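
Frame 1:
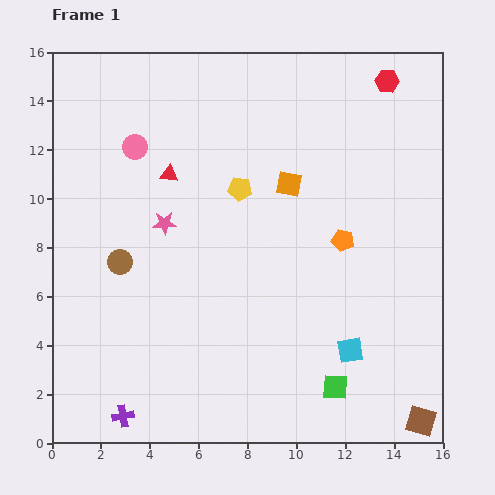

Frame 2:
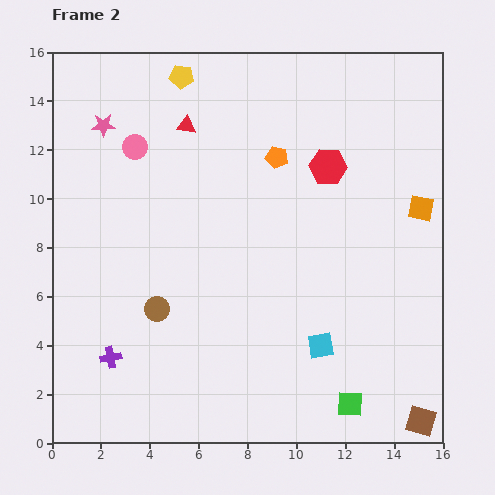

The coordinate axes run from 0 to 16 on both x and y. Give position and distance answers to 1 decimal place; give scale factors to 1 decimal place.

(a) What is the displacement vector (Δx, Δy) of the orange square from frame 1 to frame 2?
(5.4, -1.0)

The orange square was at (9.7, 10.6) in frame 1 and (15.1, 9.6) in frame 2.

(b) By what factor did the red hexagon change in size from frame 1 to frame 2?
1.6×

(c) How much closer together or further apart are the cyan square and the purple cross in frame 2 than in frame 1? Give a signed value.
-1.1

Distance in frame 1: 9.7. Distance in frame 2: 8.6.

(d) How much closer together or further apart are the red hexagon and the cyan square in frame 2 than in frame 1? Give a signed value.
-3.8

Distance in frame 1: 11.1. Distance in frame 2: 7.3.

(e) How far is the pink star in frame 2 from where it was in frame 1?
4.7

The pink star moved from (4.6, 9.0) to (2.1, 13.0), a distance of √(2.5² + 4.0²) ≈ 4.7.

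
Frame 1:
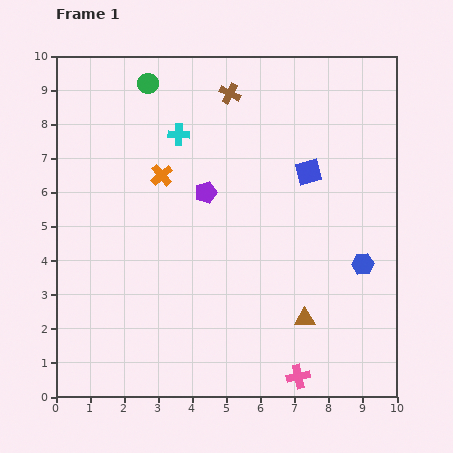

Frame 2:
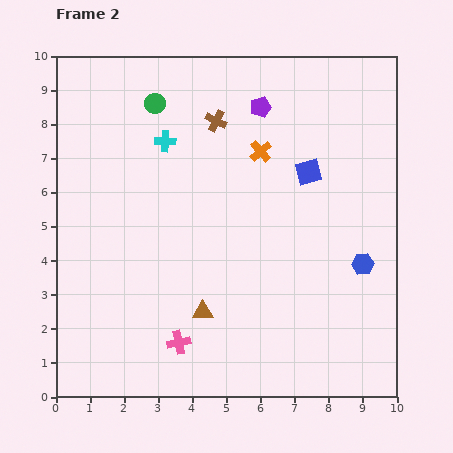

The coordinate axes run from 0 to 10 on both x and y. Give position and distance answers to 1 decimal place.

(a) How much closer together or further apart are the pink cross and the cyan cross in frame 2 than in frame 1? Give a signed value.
-2.0

Distance in frame 1: 7.9. Distance in frame 2: 5.9.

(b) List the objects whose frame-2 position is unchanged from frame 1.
the blue hexagon, the blue square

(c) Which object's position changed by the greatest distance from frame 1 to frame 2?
the pink cross

(moved 3.6; next 3.0)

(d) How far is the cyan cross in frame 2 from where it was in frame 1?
0.4

The cyan cross moved from (3.6, 7.7) to (3.2, 7.5), a distance of √(0.4² + 0.2²) ≈ 0.4.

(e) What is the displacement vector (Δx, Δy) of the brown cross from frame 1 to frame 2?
(-0.4, -0.8)

The brown cross was at (5.1, 8.9) in frame 1 and (4.7, 8.1) in frame 2.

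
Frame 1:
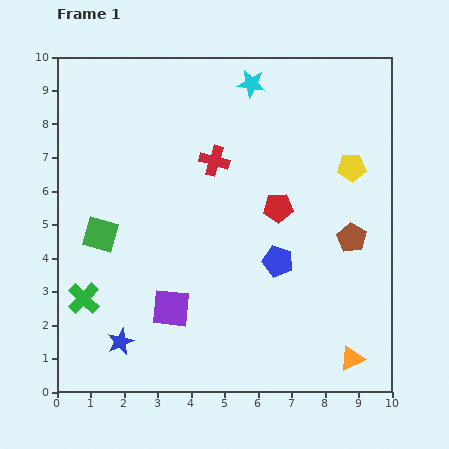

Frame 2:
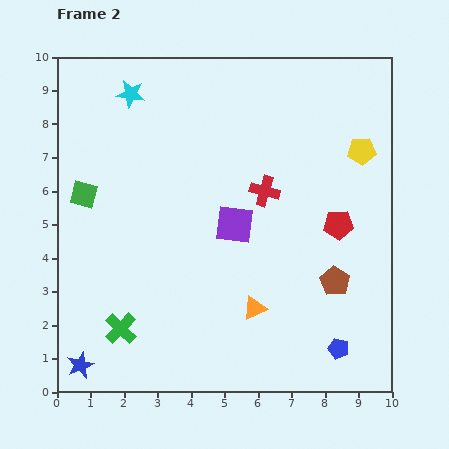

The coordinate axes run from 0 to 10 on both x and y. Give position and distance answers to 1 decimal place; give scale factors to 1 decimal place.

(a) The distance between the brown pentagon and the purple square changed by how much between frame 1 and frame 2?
-2.4

Distance in frame 1: 5.8. Distance in frame 2: 3.4.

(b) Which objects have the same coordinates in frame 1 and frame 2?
none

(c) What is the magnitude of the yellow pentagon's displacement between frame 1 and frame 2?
0.6

The yellow pentagon moved from (8.8, 6.7) to (9.1, 7.2), a distance of √(0.3² + 0.5²) ≈ 0.6.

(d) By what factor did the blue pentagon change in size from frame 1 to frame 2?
0.7×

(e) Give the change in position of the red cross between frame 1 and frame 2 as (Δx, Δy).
(1.5, -0.9)

The red cross was at (4.7, 6.9) in frame 1 and (6.2, 6.0) in frame 2.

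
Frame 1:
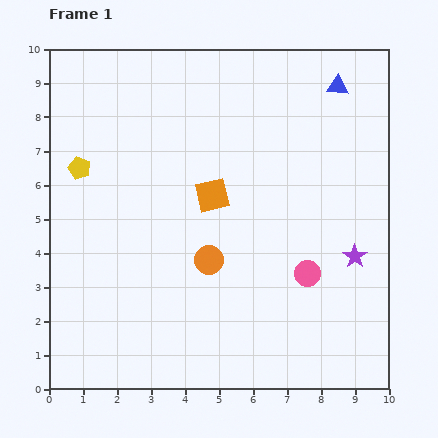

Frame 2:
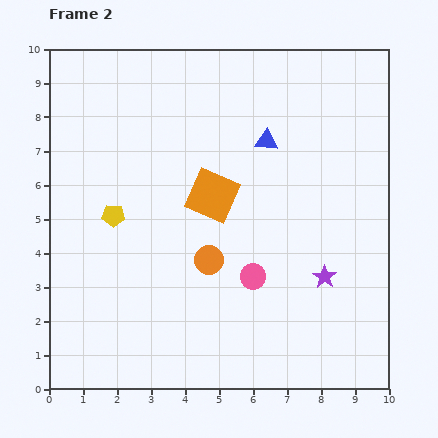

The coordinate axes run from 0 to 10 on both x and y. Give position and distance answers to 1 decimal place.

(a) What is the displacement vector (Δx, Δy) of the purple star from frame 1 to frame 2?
(-0.9, -0.6)

The purple star was at (9.0, 3.9) in frame 1 and (8.1, 3.3) in frame 2.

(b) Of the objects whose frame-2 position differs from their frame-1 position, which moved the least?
the purple star

(moved 1.1)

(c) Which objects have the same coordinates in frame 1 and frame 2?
the orange circle, the orange square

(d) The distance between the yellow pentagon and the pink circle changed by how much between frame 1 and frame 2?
-2.9

Distance in frame 1: 7.4. Distance in frame 2: 4.5.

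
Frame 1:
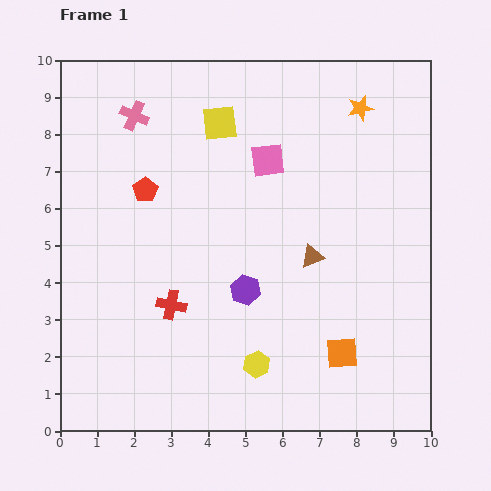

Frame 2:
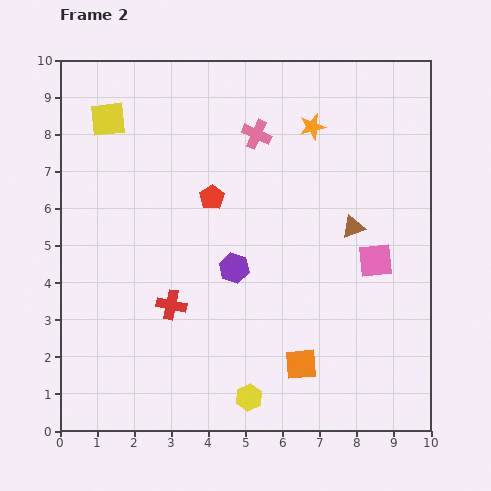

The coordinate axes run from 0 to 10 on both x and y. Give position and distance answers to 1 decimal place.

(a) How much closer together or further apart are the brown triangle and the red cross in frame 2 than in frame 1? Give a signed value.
+1.3

Distance in frame 1: 4.0. Distance in frame 2: 5.3.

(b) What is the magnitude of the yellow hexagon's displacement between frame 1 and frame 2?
0.9

The yellow hexagon moved from (5.3, 1.8) to (5.1, 0.9), a distance of √(0.2² + 0.9²) ≈ 0.9.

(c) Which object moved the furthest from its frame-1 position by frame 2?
the pink square

(moved 4.0; next 3.3)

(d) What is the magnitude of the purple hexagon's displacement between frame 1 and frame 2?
0.7

The purple hexagon moved from (5.0, 3.8) to (4.7, 4.4), a distance of √(0.3² + 0.6²) ≈ 0.7.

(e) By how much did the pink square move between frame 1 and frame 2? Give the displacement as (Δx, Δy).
(2.9, -2.7)

The pink square was at (5.6, 7.3) in frame 1 and (8.5, 4.6) in frame 2.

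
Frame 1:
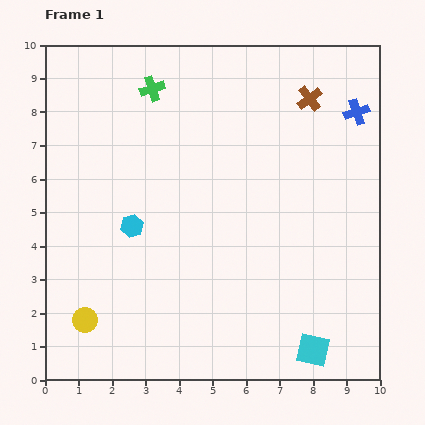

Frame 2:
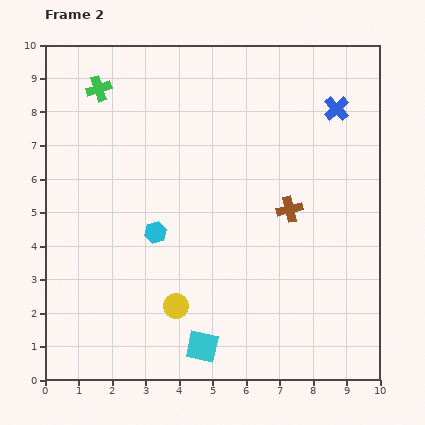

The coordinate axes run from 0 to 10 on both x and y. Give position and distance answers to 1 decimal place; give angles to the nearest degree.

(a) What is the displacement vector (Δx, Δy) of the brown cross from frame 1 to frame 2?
(-0.6, -3.3)

The brown cross was at (7.9, 8.4) in frame 1 and (7.3, 5.1) in frame 2.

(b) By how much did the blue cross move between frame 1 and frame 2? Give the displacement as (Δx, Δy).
(-0.6, 0.1)

The blue cross was at (9.3, 8.0) in frame 1 and (8.7, 8.1) in frame 2.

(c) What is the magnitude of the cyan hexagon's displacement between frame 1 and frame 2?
0.7

The cyan hexagon moved from (2.6, 4.6) to (3.3, 4.4), a distance of √(0.7² + 0.2²) ≈ 0.7.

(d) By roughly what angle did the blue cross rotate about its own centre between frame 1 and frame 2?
25° counter-clockwise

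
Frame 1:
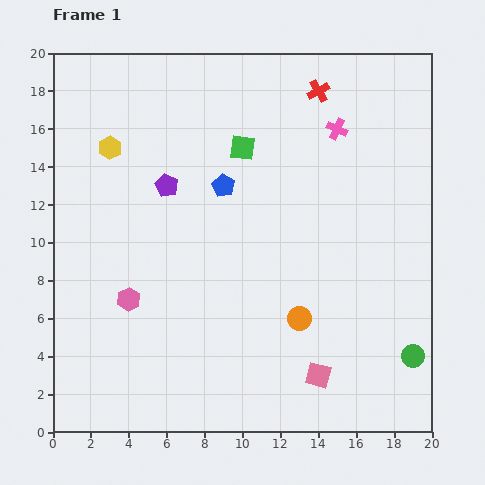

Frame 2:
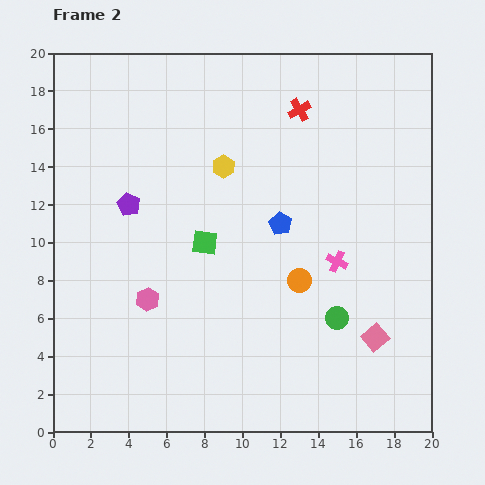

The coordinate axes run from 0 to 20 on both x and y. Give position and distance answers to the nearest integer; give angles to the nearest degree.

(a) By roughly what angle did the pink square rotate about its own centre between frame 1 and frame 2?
35° clockwise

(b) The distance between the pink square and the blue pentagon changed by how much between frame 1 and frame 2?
-3

Distance in frame 1: 11. Distance in frame 2: 8.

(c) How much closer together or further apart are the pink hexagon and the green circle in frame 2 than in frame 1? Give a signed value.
-5

Distance in frame 1: 15. Distance in frame 2: 10.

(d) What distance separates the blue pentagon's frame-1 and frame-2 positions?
4

The blue pentagon moved from (9, 13) to (12, 11), a distance of √(3² + 2²) ≈ 4.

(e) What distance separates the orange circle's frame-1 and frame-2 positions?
2

The orange circle moved from (13, 6) to (13, 8), a distance of √(0² + 2²) ≈ 2.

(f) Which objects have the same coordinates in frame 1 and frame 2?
none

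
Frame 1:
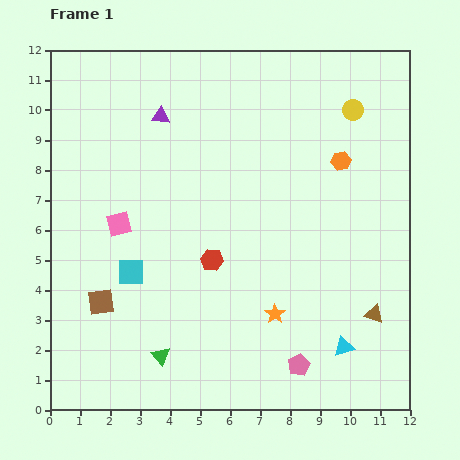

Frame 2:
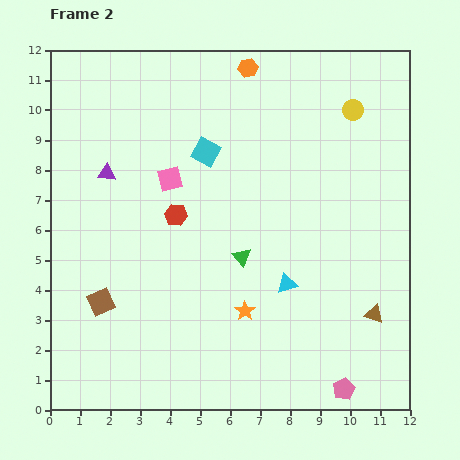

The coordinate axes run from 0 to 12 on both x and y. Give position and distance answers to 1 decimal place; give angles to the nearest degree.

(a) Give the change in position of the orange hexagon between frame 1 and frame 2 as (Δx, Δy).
(-3.1, 3.1)

The orange hexagon was at (9.7, 8.3) in frame 1 and (6.6, 11.4) in frame 2.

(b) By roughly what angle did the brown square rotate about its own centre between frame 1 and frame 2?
15° counter-clockwise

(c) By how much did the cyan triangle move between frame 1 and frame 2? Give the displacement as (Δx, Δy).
(-1.9, 2.1)

The cyan triangle was at (9.8, 2.1) in frame 1 and (7.9, 4.2) in frame 2.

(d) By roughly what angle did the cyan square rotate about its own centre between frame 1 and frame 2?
28° clockwise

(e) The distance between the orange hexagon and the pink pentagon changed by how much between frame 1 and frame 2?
+4.3

Distance in frame 1: 6.9. Distance in frame 2: 11.2.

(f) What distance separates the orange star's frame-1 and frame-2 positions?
1.0

The orange star moved from (7.5, 3.2) to (6.5, 3.3), a distance of √(1.0² + 0.1²) ≈ 1.0.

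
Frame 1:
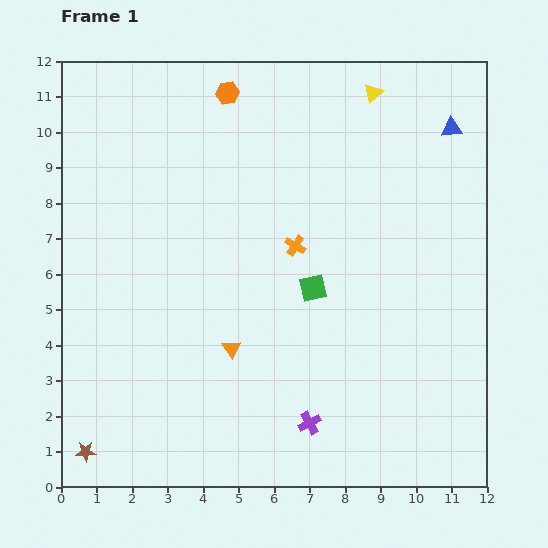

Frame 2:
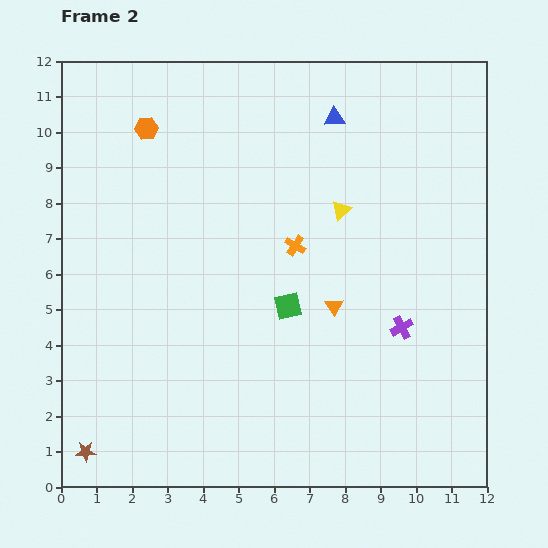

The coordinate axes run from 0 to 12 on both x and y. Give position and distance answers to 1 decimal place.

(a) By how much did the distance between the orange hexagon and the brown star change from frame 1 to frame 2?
-1.6

Distance in frame 1: 10.9. Distance in frame 2: 9.3.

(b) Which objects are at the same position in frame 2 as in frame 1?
the orange cross, the brown star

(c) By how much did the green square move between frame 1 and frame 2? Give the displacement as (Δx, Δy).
(-0.7, -0.5)

The green square was at (7.1, 5.6) in frame 1 and (6.4, 5.1) in frame 2.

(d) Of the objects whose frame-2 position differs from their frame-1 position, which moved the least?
the green square

(moved 0.9)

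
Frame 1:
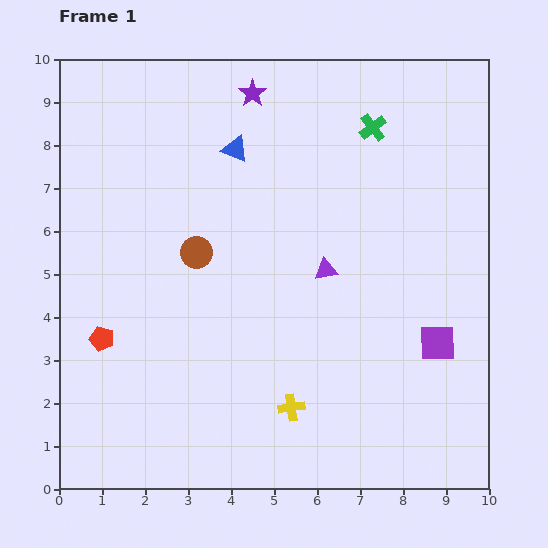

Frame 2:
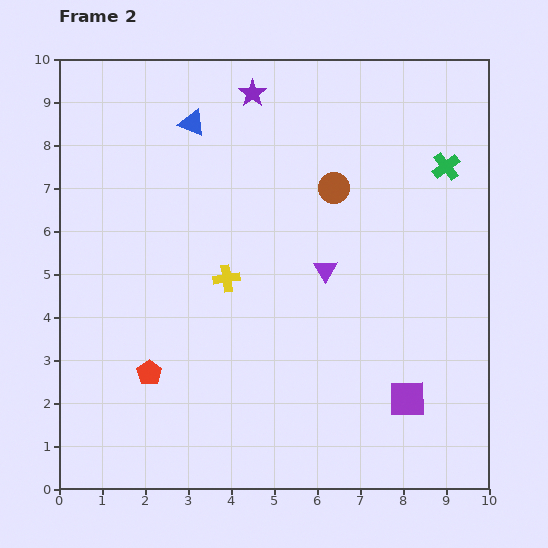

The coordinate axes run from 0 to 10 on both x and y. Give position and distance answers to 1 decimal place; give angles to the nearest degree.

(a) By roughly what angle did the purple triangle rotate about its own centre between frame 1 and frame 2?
52° counter-clockwise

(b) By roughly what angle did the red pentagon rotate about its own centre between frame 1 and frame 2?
20° clockwise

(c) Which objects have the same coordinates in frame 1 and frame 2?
the purple triangle, the purple star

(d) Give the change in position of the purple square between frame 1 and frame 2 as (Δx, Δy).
(-0.7, -1.3)

The purple square was at (8.8, 3.4) in frame 1 and (8.1, 2.1) in frame 2.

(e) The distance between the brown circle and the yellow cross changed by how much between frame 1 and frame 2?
-0.9

Distance in frame 1: 4.2. Distance in frame 2: 3.3.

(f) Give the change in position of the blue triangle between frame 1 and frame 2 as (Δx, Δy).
(-1.0, 0.6)

The blue triangle was at (4.1, 7.9) in frame 1 and (3.1, 8.5) in frame 2.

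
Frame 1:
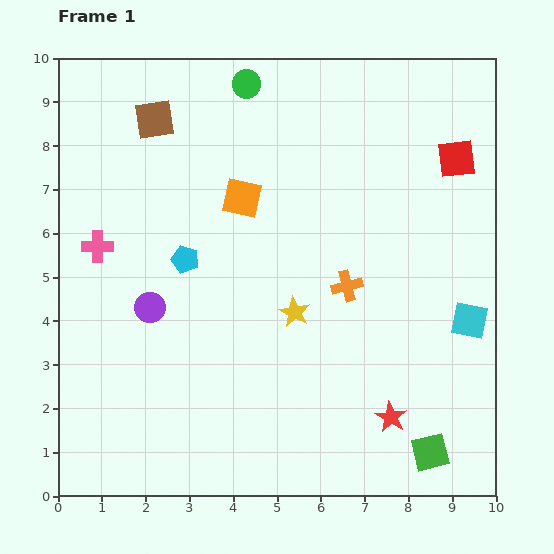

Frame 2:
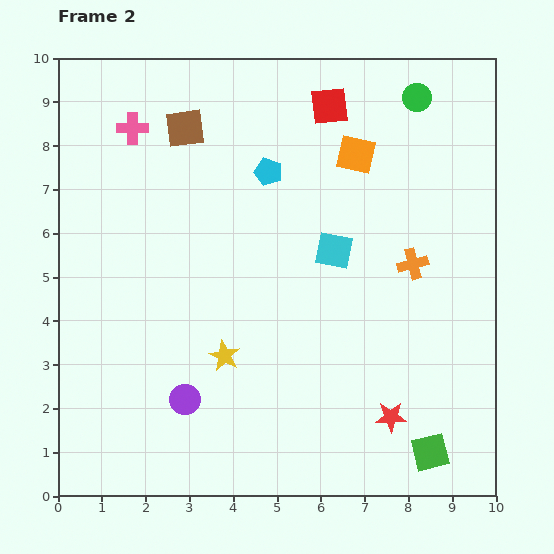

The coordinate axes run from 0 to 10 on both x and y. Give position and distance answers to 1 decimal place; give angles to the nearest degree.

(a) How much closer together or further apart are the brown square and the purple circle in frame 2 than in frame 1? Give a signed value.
+1.9

Distance in frame 1: 4.3. Distance in frame 2: 6.2.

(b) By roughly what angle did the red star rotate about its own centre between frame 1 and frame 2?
31° counter-clockwise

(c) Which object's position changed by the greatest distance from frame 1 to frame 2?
the green circle

(moved 3.9; next 3.5)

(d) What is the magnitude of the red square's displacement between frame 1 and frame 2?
3.1

The red square moved from (9.1, 7.7) to (6.2, 8.9), a distance of √(2.9² + 1.2²) ≈ 3.1.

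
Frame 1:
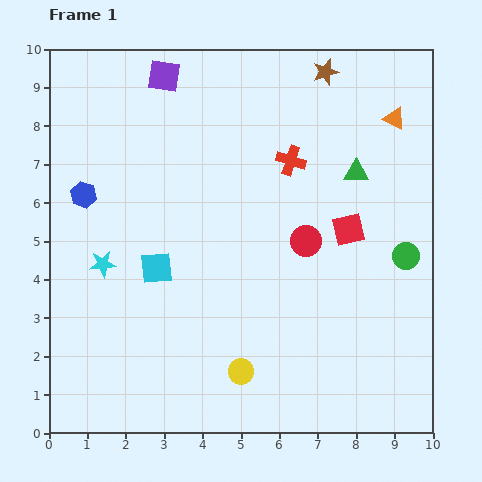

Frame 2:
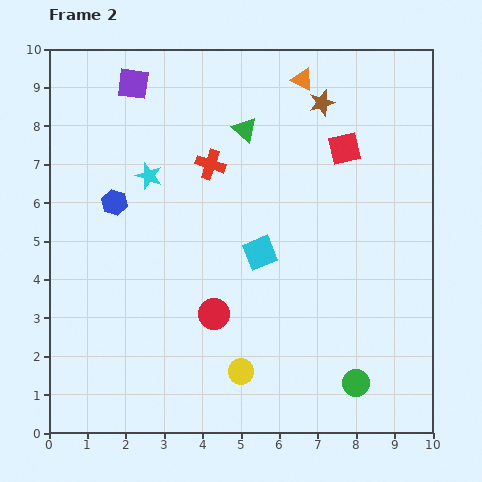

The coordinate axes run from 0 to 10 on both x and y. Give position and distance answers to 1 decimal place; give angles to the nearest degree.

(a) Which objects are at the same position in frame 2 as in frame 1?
the yellow circle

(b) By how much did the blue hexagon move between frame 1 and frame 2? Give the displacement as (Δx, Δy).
(0.8, -0.2)

The blue hexagon was at (0.9, 6.2) in frame 1 and (1.7, 6.0) in frame 2.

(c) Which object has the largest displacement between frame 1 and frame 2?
the green circle

(moved 3.5; next 3.1)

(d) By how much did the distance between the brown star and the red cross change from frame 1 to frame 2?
+0.8

Distance in frame 1: 2.5. Distance in frame 2: 3.3.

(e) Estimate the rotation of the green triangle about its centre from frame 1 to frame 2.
41° clockwise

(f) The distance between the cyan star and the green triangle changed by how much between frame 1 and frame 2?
-4.2

Distance in frame 1: 7.0. Distance in frame 2: 2.8.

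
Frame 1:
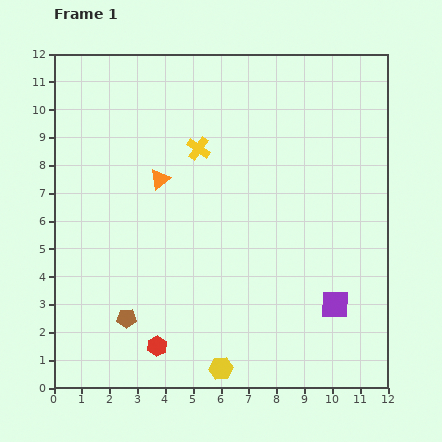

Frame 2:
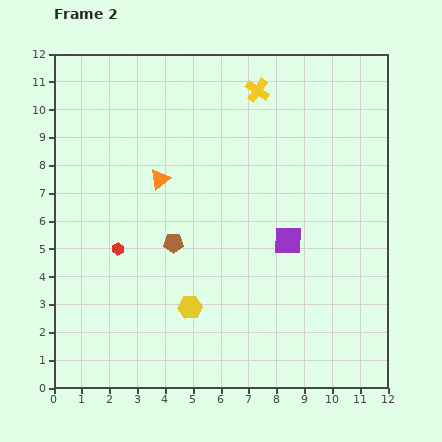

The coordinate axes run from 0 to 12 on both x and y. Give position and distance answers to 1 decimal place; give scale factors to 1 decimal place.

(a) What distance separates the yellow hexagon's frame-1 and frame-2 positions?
2.5

The yellow hexagon moved from (6.0, 0.7) to (4.9, 2.9), a distance of √(1.1² + 2.2²) ≈ 2.5.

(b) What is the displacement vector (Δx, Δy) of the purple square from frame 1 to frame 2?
(-1.7, 2.3)

The purple square was at (10.1, 3.0) in frame 1 and (8.4, 5.3) in frame 2.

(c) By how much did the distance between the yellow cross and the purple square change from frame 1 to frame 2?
-1.9

Distance in frame 1: 7.4. Distance in frame 2: 5.5.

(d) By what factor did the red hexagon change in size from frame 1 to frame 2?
0.6×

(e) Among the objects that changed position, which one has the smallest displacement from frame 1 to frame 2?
the yellow hexagon

(moved 2.5)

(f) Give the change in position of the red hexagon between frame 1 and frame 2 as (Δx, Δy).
(-1.4, 3.5)

The red hexagon was at (3.7, 1.5) in frame 1 and (2.3, 5.0) in frame 2.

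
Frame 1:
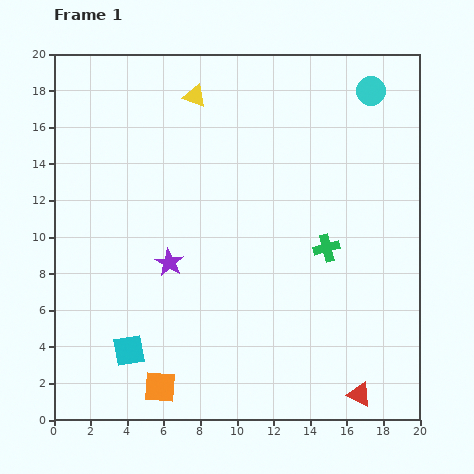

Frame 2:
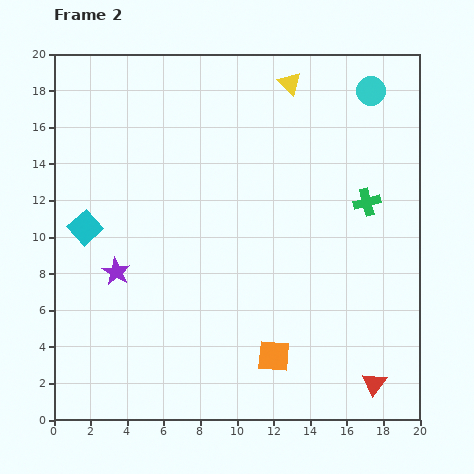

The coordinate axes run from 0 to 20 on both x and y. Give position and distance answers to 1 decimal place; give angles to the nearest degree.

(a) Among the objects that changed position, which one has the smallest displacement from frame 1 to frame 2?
the red triangle

(moved 1.0)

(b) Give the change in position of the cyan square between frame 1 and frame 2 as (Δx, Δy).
(-2.4, 6.7)

The cyan square was at (4.1, 3.8) in frame 1 and (1.7, 10.5) in frame 2.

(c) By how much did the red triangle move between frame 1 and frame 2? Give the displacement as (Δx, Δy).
(0.8, 0.6)

The red triangle was at (16.7, 1.4) in frame 1 and (17.5, 2.0) in frame 2.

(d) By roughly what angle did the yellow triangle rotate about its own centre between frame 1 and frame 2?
26° clockwise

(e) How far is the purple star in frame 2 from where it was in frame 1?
2.9

The purple star moved from (6.3, 8.6) to (3.4, 8.1), a distance of √(2.9² + 0.5²) ≈ 2.9.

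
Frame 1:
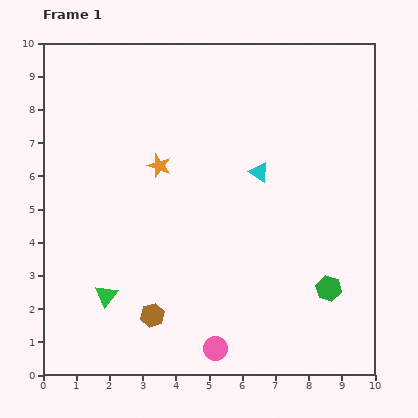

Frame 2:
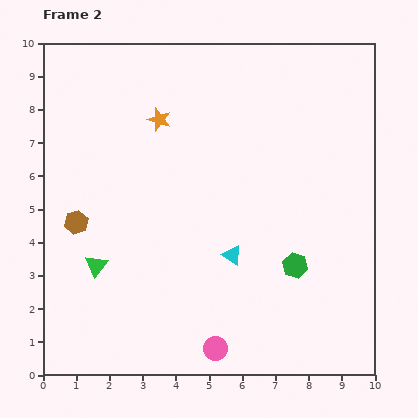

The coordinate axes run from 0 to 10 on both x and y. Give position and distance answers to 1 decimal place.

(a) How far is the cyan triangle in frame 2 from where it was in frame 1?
2.6

The cyan triangle moved from (6.5, 6.1) to (5.7, 3.6), a distance of √(0.8² + 2.5²) ≈ 2.6.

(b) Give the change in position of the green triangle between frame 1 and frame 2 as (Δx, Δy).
(-0.3, 0.9)

The green triangle was at (1.9, 2.4) in frame 1 and (1.6, 3.3) in frame 2.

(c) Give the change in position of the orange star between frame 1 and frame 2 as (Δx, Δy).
(0.0, 1.4)

The orange star was at (3.5, 6.3) in frame 1 and (3.5, 7.7) in frame 2.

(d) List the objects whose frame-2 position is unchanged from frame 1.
the pink circle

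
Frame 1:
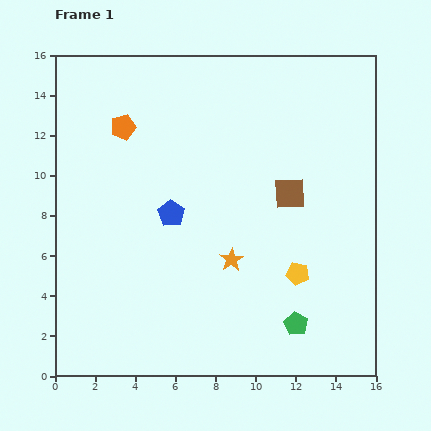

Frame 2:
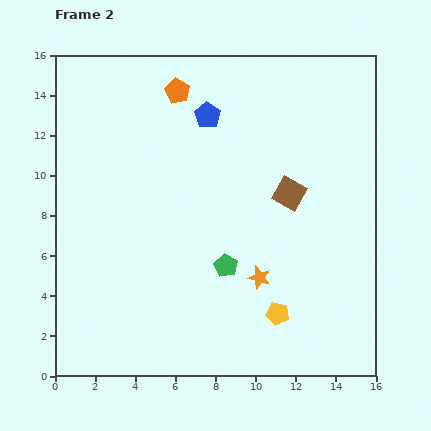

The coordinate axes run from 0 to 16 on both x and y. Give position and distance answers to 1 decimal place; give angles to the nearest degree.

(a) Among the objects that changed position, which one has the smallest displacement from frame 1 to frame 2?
the orange star

(moved 1.7)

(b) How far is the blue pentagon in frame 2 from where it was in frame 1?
5.2

The blue pentagon moved from (5.8, 8.1) to (7.6, 13.0), a distance of √(1.8² + 4.9²) ≈ 5.2.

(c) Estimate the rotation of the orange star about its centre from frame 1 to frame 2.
24° counter-clockwise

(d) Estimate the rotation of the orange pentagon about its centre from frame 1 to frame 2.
28° counter-clockwise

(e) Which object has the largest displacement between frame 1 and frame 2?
the blue pentagon

(moved 5.2; next 4.5)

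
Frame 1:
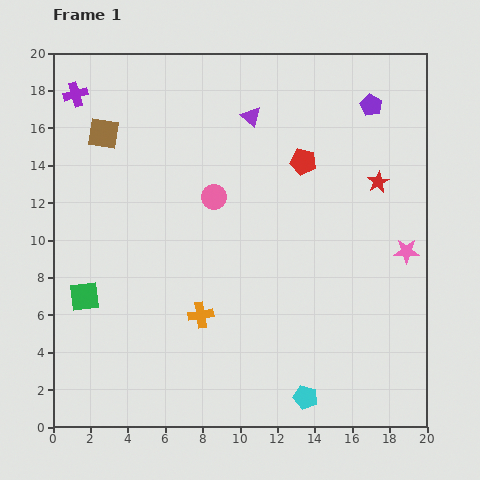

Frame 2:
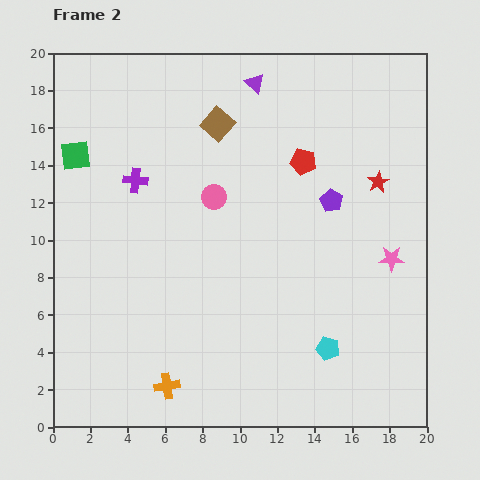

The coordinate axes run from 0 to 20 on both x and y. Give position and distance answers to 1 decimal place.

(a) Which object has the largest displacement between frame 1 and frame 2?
the green square

(moved 7.5; next 6.1)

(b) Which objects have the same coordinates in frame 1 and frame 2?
the red star, the red pentagon, the pink circle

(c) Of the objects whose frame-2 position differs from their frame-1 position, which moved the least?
the pink star

(moved 0.9)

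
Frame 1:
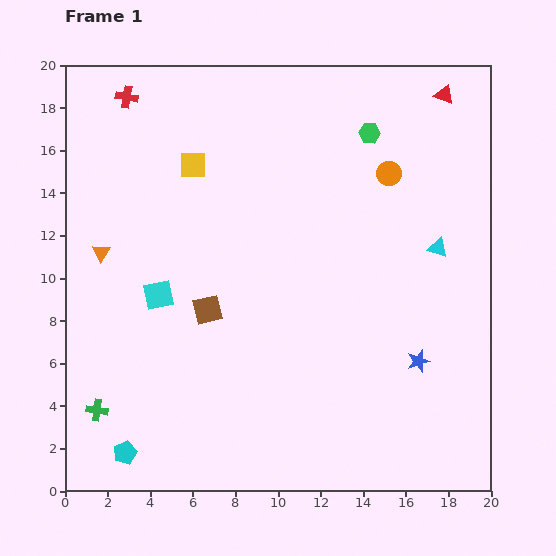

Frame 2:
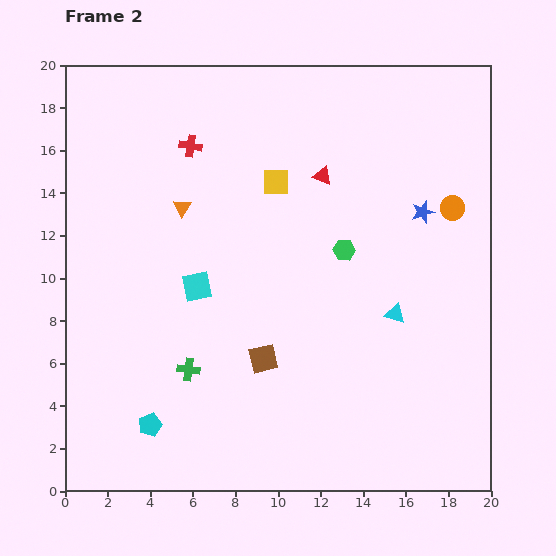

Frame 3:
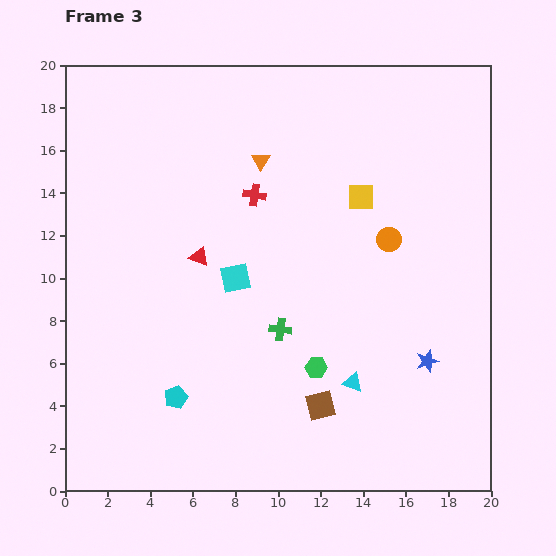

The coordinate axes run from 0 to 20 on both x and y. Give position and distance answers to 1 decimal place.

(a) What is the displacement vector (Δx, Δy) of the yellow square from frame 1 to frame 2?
(3.9, -0.8)

The yellow square was at (6.0, 15.3) in frame 1 and (9.9, 14.5) in frame 2.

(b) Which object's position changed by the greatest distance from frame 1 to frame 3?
the red triangle

(moved 13.8; next 11.3)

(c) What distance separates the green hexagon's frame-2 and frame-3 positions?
5.7

The green hexagon moved from (13.1, 11.3) to (11.8, 5.8), a distance of √(1.3² + 5.5²) ≈ 5.7.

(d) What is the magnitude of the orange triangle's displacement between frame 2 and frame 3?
4.3

The orange triangle moved from (5.5, 13.3) to (9.2, 15.5), a distance of √(3.7² + 2.2²) ≈ 4.3.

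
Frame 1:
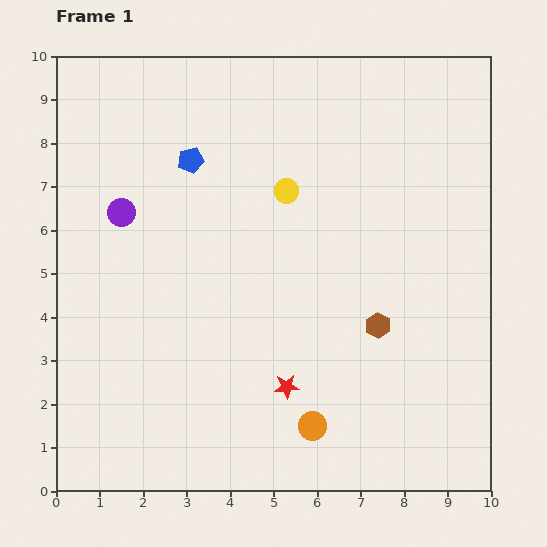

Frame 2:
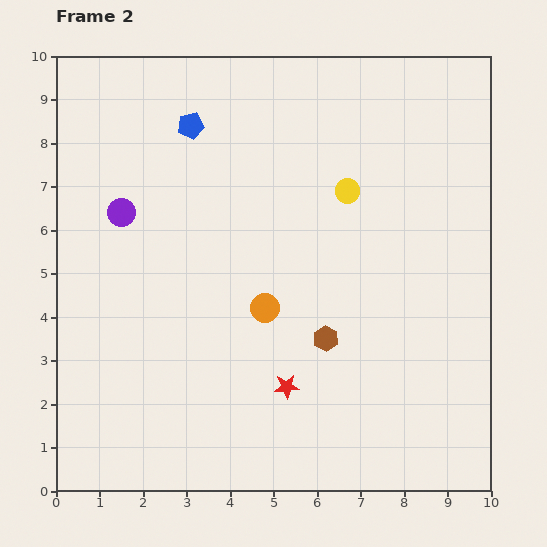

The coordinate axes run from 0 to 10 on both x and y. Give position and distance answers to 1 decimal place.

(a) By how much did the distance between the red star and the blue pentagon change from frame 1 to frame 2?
+0.8

Distance in frame 1: 5.6. Distance in frame 2: 6.4.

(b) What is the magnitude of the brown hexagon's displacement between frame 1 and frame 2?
1.2

The brown hexagon moved from (7.4, 3.8) to (6.2, 3.5), a distance of √(1.2² + 0.3²) ≈ 1.2.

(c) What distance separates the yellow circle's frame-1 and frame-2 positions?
1.4

The yellow circle moved from (5.3, 6.9) to (6.7, 6.9), a distance of √(1.4² + 0.0²) ≈ 1.4.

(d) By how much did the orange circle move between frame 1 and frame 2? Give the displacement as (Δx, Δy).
(-1.1, 2.7)

The orange circle was at (5.9, 1.5) in frame 1 and (4.8, 4.2) in frame 2.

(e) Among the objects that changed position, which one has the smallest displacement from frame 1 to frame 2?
the blue pentagon

(moved 0.8)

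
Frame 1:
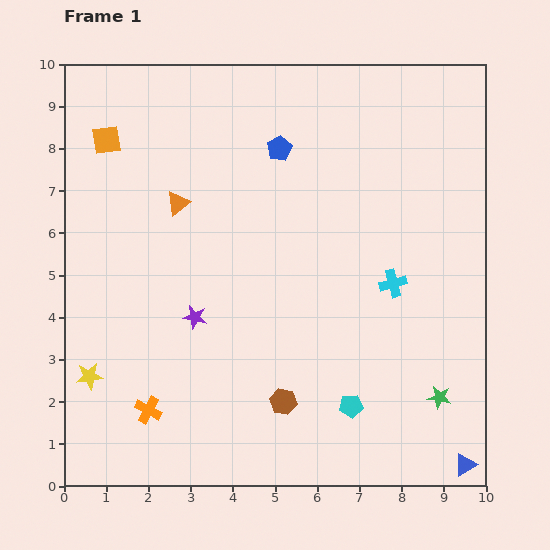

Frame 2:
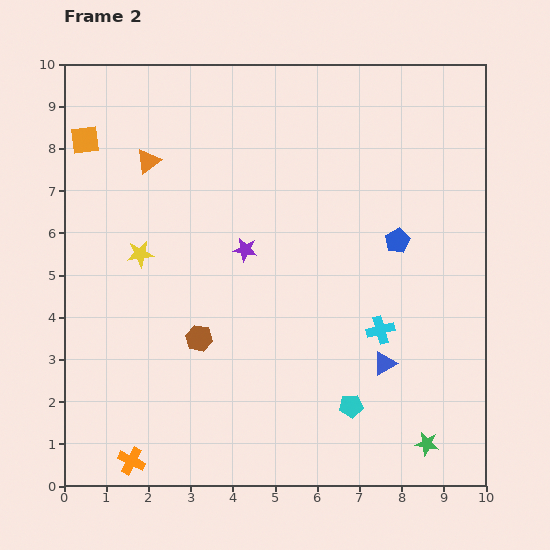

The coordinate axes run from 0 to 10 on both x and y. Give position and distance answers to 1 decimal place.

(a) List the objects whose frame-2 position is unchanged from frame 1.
the cyan pentagon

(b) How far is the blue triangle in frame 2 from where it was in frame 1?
3.1

The blue triangle moved from (9.5, 0.5) to (7.6, 2.9), a distance of √(1.9² + 2.4²) ≈ 3.1.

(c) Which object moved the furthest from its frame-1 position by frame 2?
the blue pentagon

(moved 3.6; next 3.1)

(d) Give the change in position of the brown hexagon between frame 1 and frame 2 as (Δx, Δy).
(-2.0, 1.5)

The brown hexagon was at (5.2, 2.0) in frame 1 and (3.2, 3.5) in frame 2.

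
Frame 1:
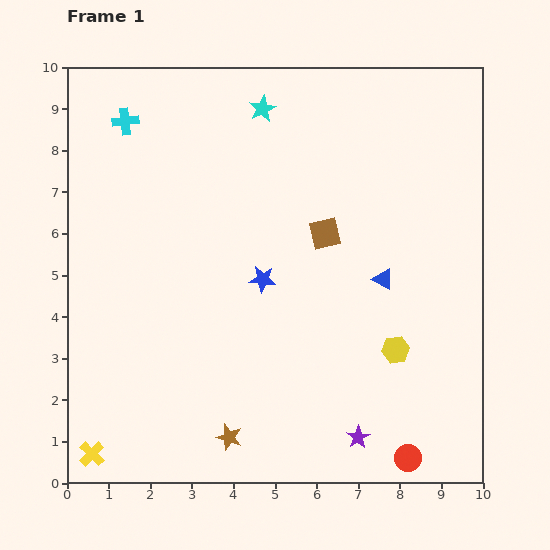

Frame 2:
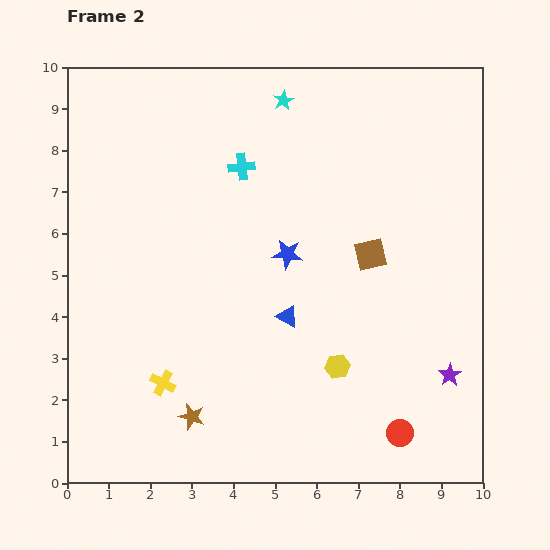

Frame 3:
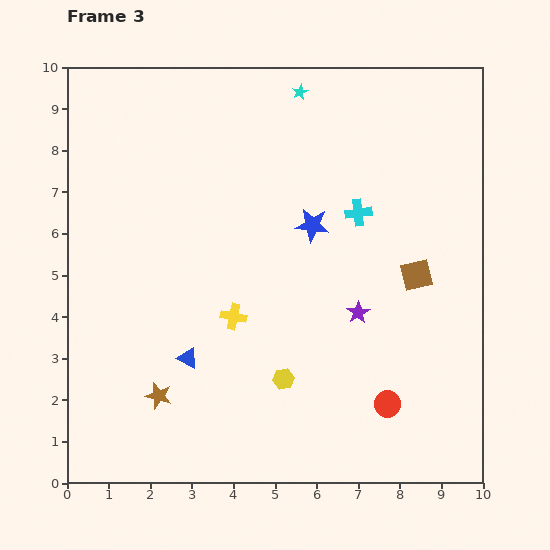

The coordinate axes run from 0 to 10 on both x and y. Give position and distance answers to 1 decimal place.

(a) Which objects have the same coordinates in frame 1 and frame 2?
none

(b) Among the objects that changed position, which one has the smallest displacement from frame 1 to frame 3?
the cyan star

(moved 1.0)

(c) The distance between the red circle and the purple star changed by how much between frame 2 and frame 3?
+0.5

Distance in frame 2: 1.8. Distance in frame 3: 2.3.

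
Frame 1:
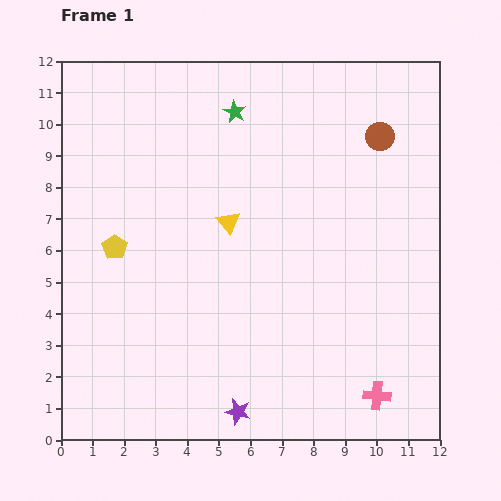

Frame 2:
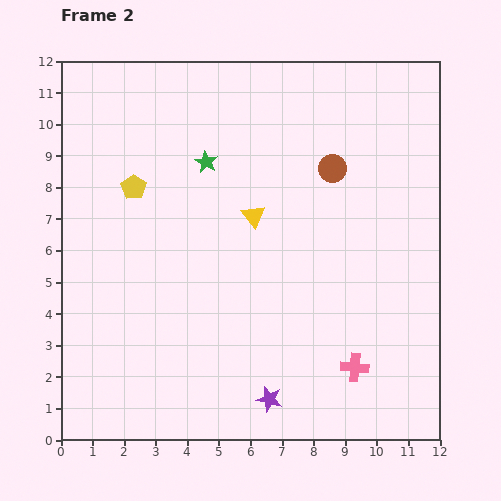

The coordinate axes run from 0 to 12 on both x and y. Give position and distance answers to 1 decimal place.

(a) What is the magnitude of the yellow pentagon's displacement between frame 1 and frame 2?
2.0

The yellow pentagon moved from (1.7, 6.1) to (2.3, 8.0), a distance of √(0.6² + 1.9²) ≈ 2.0.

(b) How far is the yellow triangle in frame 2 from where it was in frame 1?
0.8

The yellow triangle moved from (5.3, 6.9) to (6.1, 7.1), a distance of √(0.8² + 0.2²) ≈ 0.8.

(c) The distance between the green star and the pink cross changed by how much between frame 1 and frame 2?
-2.1

Distance in frame 1: 10.1. Distance in frame 2: 8.0.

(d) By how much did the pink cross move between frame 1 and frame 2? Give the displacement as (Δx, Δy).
(-0.7, 0.9)

The pink cross was at (10.0, 1.4) in frame 1 and (9.3, 2.3) in frame 2.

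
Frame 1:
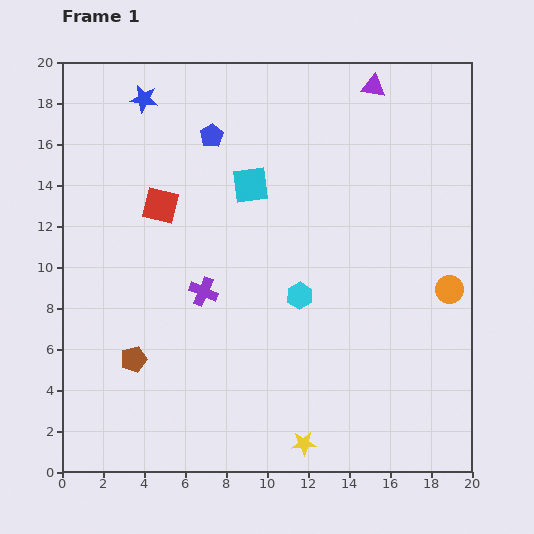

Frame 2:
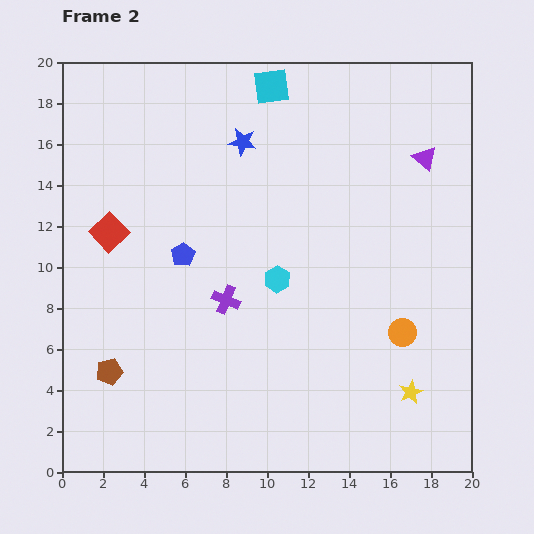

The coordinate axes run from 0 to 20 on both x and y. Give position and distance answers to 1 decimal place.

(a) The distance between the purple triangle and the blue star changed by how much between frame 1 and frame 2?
-2.3

Distance in frame 1: 11.2. Distance in frame 2: 8.9.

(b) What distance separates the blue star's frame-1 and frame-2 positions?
5.2

The blue star moved from (4.0, 18.2) to (8.8, 16.1), a distance of √(4.8² + 2.1²) ≈ 5.2.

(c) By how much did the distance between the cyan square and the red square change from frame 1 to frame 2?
+6.1

Distance in frame 1: 4.5. Distance in frame 2: 10.6.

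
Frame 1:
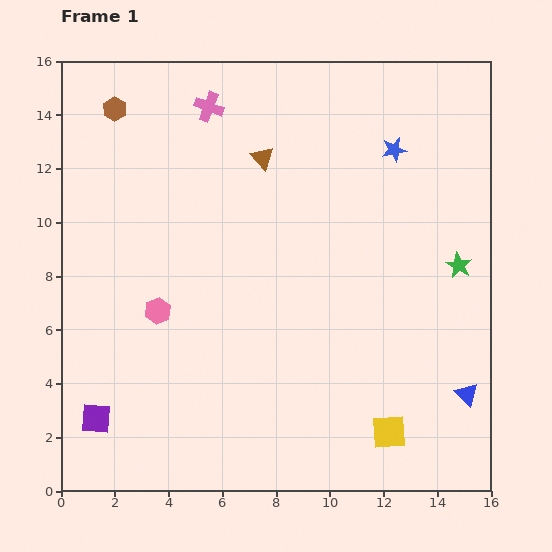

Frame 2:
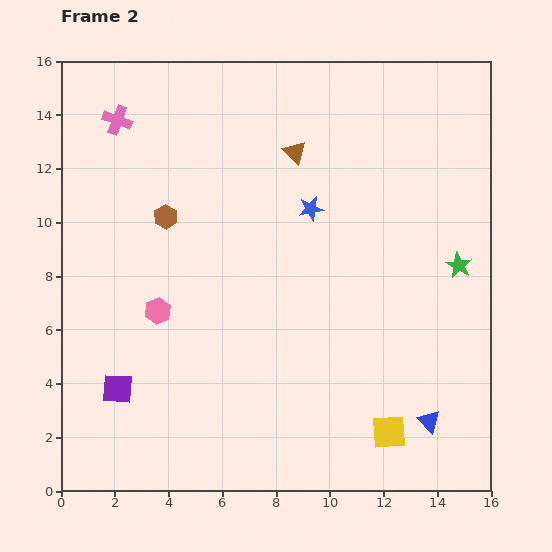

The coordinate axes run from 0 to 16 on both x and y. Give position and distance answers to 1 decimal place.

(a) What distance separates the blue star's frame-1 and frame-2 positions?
3.8

The blue star moved from (12.4, 12.7) to (9.3, 10.5), a distance of √(3.1² + 2.2²) ≈ 3.8.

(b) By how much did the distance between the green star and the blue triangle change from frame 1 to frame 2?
+1.1

Distance in frame 1: 4.8. Distance in frame 2: 5.9.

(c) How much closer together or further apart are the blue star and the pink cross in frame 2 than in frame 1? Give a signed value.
+0.8

Distance in frame 1: 7.1. Distance in frame 2: 7.9.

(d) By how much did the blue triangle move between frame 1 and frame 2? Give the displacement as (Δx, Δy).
(-1.4, -1.0)

The blue triangle was at (15.1, 3.6) in frame 1 and (13.7, 2.6) in frame 2.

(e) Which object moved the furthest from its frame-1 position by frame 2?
the brown hexagon

(moved 4.4; next 3.8)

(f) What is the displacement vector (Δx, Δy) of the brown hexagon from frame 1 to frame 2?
(1.9, -4.0)

The brown hexagon was at (2.0, 14.2) in frame 1 and (3.9, 10.2) in frame 2.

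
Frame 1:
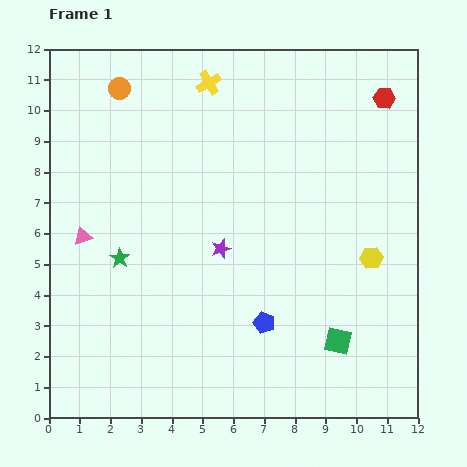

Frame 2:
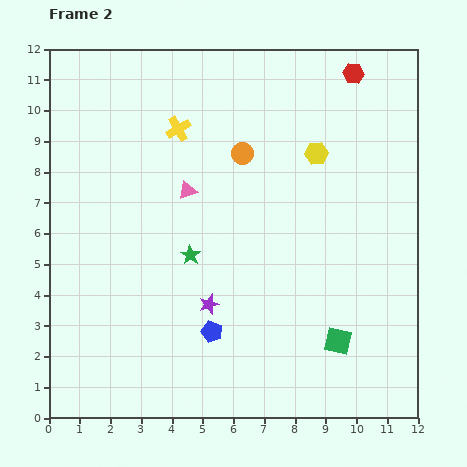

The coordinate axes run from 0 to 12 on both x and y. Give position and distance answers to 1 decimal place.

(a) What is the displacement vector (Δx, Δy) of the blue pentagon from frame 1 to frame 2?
(-1.7, -0.3)

The blue pentagon was at (7.0, 3.1) in frame 1 and (5.3, 2.8) in frame 2.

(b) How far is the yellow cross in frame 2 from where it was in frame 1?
1.8

The yellow cross moved from (5.2, 10.9) to (4.2, 9.4), a distance of √(1.0² + 1.5²) ≈ 1.8.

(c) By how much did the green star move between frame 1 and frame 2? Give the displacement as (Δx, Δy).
(2.3, 0.1)

The green star was at (2.3, 5.2) in frame 1 and (4.6, 5.3) in frame 2.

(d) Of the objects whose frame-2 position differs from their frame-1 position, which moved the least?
the red hexagon

(moved 1.3)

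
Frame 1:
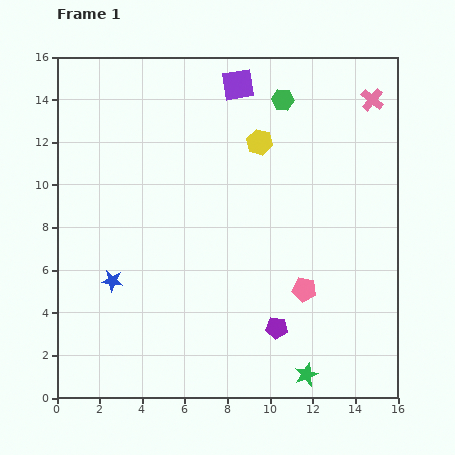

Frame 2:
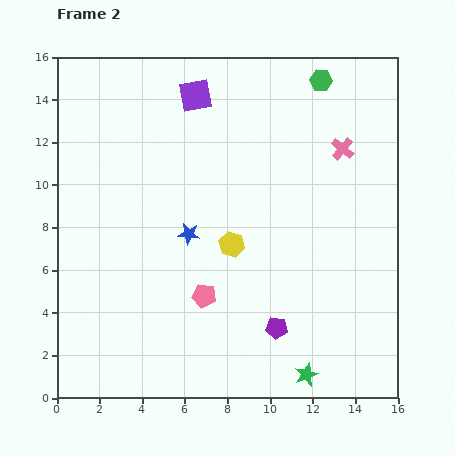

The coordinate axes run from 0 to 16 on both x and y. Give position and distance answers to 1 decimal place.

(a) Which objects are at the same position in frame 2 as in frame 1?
the green star, the purple pentagon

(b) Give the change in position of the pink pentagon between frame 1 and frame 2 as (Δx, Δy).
(-4.7, -0.3)

The pink pentagon was at (11.6, 5.1) in frame 1 and (6.9, 4.8) in frame 2.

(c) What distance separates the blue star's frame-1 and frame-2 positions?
4.2

The blue star moved from (2.6, 5.5) to (6.2, 7.7), a distance of √(3.6² + 2.2²) ≈ 4.2.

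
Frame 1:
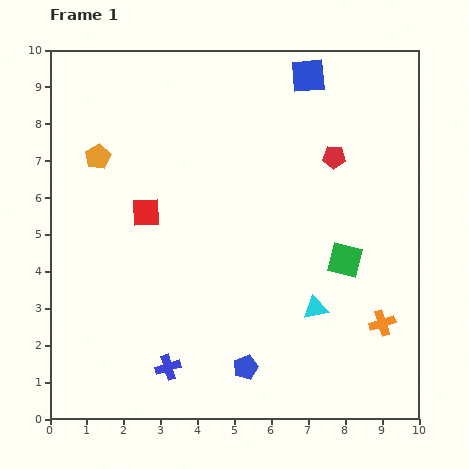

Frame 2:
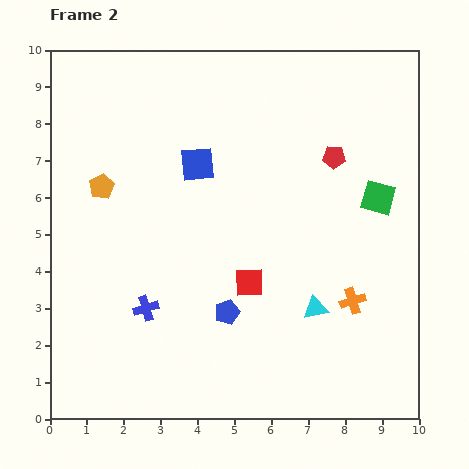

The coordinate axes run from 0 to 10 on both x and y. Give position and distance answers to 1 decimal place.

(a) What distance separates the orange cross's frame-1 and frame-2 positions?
1.0

The orange cross moved from (9.0, 2.6) to (8.2, 3.2), a distance of √(0.8² + 0.6²) ≈ 1.0.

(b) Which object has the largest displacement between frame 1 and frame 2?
the blue square

(moved 3.8; next 3.4)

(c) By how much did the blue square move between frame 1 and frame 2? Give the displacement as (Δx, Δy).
(-3.0, -2.4)

The blue square was at (7.0, 9.3) in frame 1 and (4.0, 6.9) in frame 2.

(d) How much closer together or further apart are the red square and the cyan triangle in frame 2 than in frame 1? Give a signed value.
-3.4

Distance in frame 1: 5.3. Distance in frame 2: 1.9.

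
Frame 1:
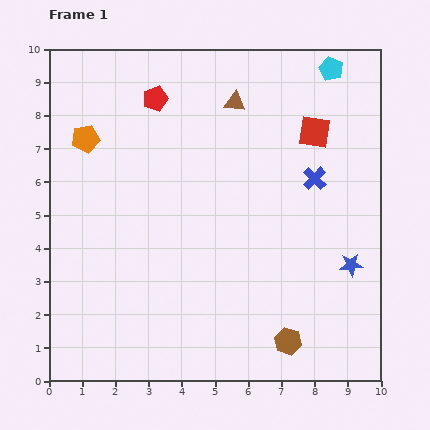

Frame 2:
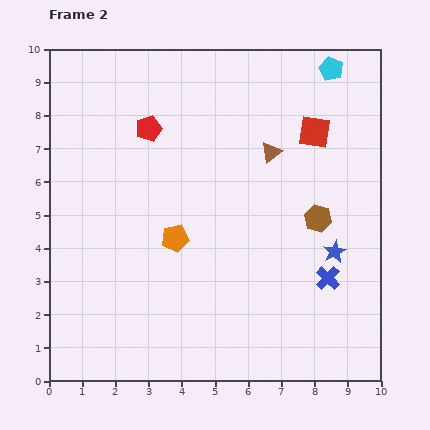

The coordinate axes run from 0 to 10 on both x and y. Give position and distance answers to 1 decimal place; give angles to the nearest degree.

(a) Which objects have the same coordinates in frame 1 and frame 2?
the red square, the cyan pentagon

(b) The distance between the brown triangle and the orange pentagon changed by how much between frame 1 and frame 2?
-0.7

Distance in frame 1: 4.6. Distance in frame 2: 3.9.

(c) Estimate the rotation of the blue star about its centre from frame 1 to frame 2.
24° counter-clockwise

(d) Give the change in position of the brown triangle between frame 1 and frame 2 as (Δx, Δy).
(1.1, -1.5)

The brown triangle was at (5.6, 8.4) in frame 1 and (6.7, 6.9) in frame 2.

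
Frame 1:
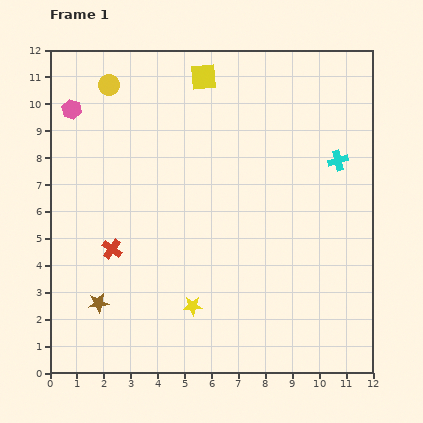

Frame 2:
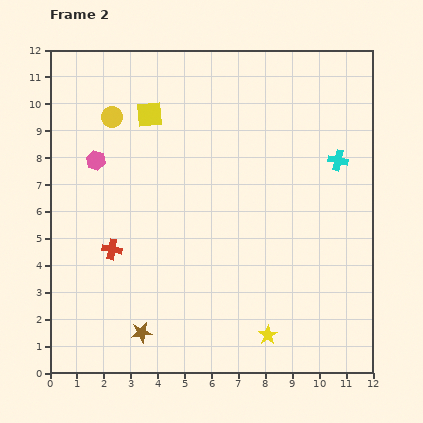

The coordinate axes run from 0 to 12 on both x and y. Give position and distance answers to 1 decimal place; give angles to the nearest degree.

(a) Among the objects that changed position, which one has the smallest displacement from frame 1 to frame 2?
the yellow circle

(moved 1.2)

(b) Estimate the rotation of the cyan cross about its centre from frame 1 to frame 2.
28° clockwise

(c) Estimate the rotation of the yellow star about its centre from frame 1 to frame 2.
31° counter-clockwise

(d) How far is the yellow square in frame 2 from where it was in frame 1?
2.4

The yellow square moved from (5.7, 11.0) to (3.7, 9.6), a distance of √(2.0² + 1.4²) ≈ 2.4.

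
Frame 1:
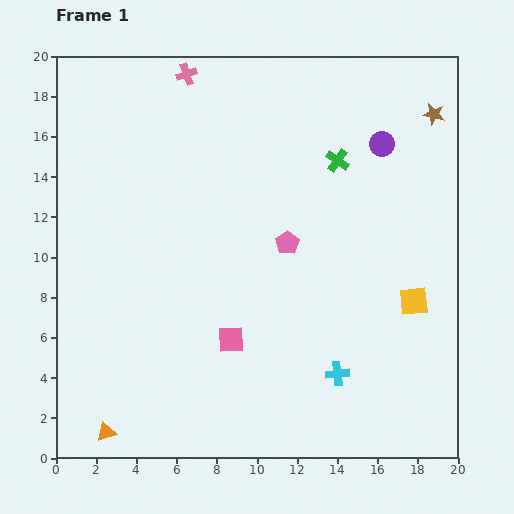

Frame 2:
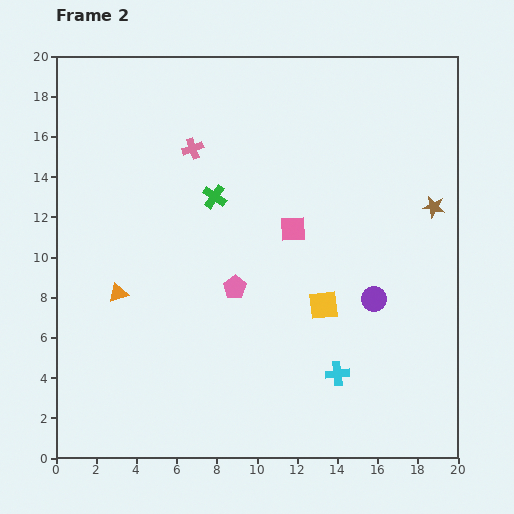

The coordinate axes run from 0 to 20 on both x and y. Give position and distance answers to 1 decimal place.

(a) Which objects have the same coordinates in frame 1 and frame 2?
the cyan cross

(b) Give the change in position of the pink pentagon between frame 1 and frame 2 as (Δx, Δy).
(-2.6, -2.2)

The pink pentagon was at (11.5, 10.7) in frame 1 and (8.9, 8.5) in frame 2.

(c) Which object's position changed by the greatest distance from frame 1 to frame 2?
the purple circle

(moved 7.7; next 6.9)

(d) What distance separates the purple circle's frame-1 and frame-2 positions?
7.7

The purple circle moved from (16.2, 15.6) to (15.8, 7.9), a distance of √(0.4² + 7.7²) ≈ 7.7.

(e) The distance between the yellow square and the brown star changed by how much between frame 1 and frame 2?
-2.0

Distance in frame 1: 9.4. Distance in frame 2: 7.4.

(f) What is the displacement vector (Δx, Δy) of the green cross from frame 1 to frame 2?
(-6.1, -1.8)

The green cross was at (14.0, 14.8) in frame 1 and (7.9, 13.0) in frame 2.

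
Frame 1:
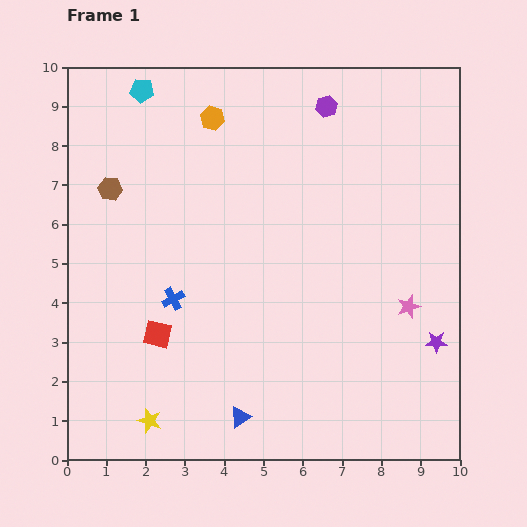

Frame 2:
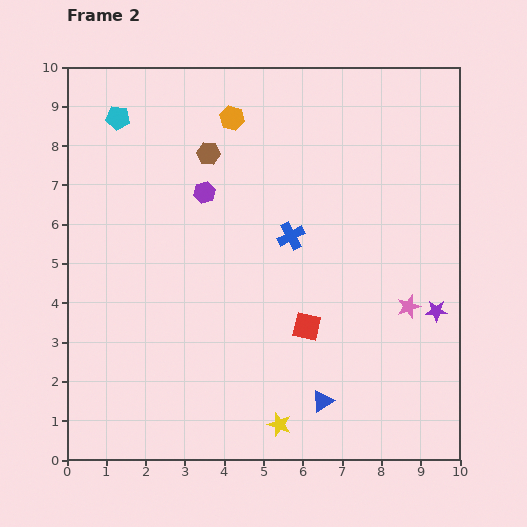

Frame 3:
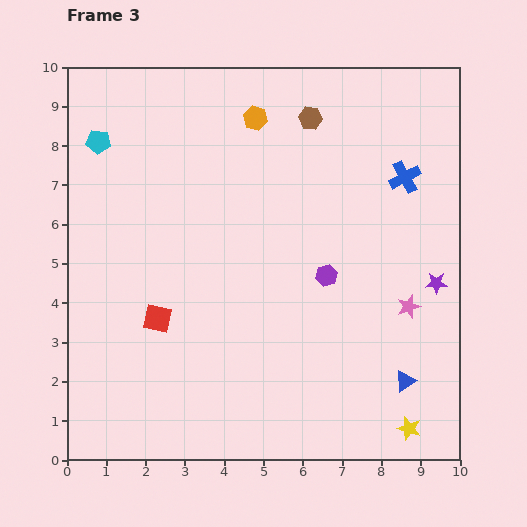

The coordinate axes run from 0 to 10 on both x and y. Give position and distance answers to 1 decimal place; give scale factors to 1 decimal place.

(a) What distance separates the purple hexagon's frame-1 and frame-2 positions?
3.8

The purple hexagon moved from (6.6, 9.0) to (3.5, 6.8), a distance of √(3.1² + 2.2²) ≈ 3.8.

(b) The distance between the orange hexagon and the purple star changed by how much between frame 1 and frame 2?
-1.0

Distance in frame 1: 8.1. Distance in frame 2: 7.1.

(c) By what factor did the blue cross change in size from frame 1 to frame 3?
1.4×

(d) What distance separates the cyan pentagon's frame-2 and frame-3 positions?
0.8

The cyan pentagon moved from (1.3, 8.7) to (0.8, 8.1), a distance of √(0.5² + 0.6²) ≈ 0.8.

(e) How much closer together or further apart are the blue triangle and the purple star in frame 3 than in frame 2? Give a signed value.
-1.1

Distance in frame 2: 3.7. Distance in frame 3: 2.6.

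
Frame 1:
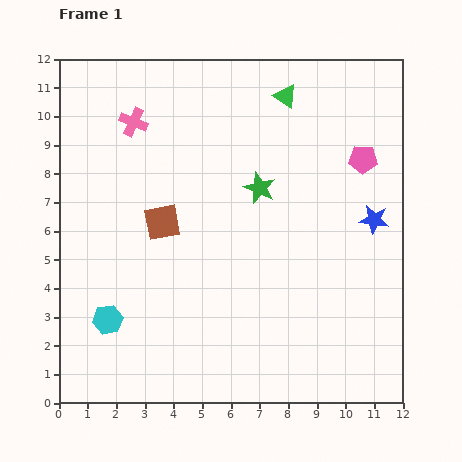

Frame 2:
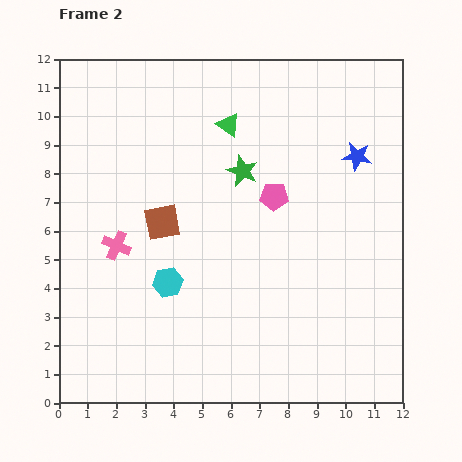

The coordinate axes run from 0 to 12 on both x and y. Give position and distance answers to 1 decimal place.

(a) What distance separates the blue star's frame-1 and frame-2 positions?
2.3

The blue star moved from (11.0, 6.4) to (10.4, 8.6), a distance of √(0.6² + 2.2²) ≈ 2.3.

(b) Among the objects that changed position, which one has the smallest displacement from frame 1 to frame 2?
the green star

(moved 0.8)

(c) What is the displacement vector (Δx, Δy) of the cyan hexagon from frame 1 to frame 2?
(2.1, 1.3)

The cyan hexagon was at (1.7, 2.9) in frame 1 and (3.8, 4.2) in frame 2.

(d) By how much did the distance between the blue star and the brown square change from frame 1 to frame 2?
-0.2

Distance in frame 1: 7.4. Distance in frame 2: 7.2.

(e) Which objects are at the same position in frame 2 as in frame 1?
the brown square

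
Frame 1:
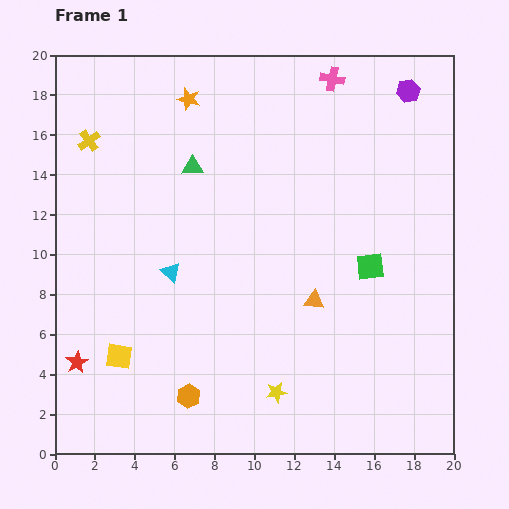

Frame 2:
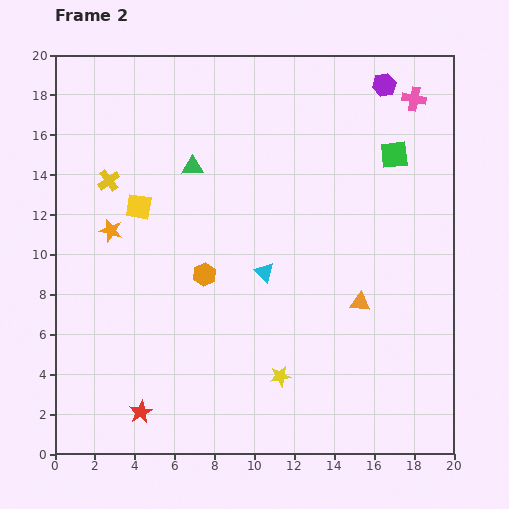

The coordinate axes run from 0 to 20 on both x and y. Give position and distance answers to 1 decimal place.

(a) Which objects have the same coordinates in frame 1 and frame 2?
the green triangle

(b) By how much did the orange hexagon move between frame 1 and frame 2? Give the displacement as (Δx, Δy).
(0.8, 6.1)

The orange hexagon was at (6.7, 2.9) in frame 1 and (7.5, 9.0) in frame 2.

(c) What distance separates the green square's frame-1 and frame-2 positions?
5.7

The green square moved from (15.8, 9.4) to (17.0, 15.0), a distance of √(1.2² + 5.6²) ≈ 5.7.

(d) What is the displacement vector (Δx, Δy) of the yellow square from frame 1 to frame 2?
(1.0, 7.5)

The yellow square was at (3.2, 4.9) in frame 1 and (4.2, 12.4) in frame 2.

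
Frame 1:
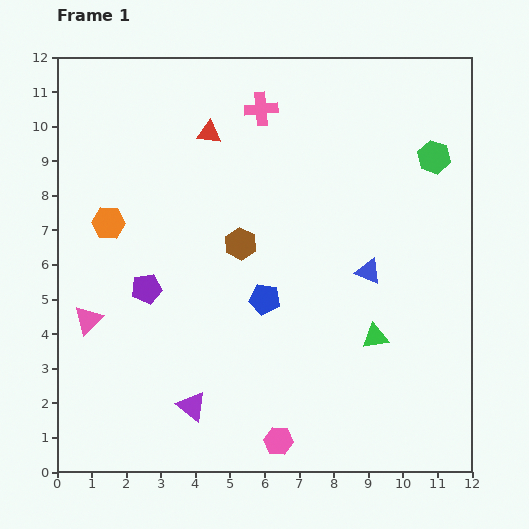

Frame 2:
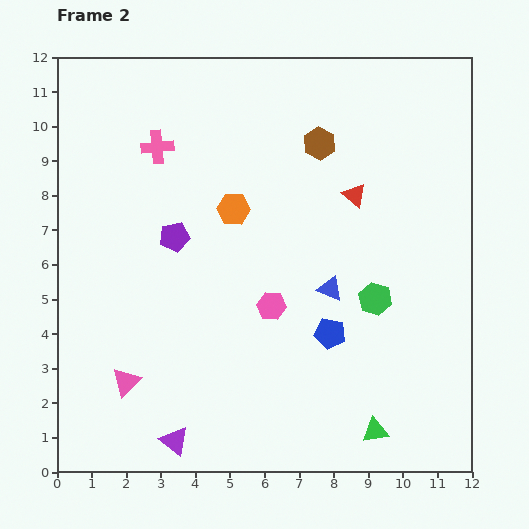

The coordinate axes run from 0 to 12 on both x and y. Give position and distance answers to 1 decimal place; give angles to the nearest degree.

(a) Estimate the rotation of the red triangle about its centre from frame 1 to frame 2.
35° clockwise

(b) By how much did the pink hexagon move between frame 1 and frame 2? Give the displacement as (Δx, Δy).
(-0.2, 3.9)

The pink hexagon was at (6.4, 0.9) in frame 1 and (6.2, 4.8) in frame 2.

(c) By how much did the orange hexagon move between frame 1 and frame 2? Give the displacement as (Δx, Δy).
(3.6, 0.4)

The orange hexagon was at (1.5, 7.2) in frame 1 and (5.1, 7.6) in frame 2.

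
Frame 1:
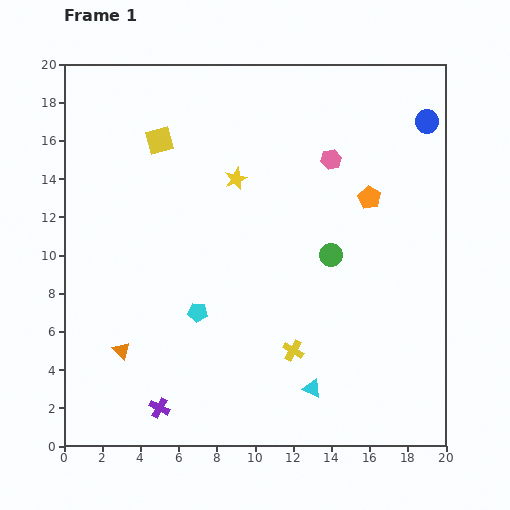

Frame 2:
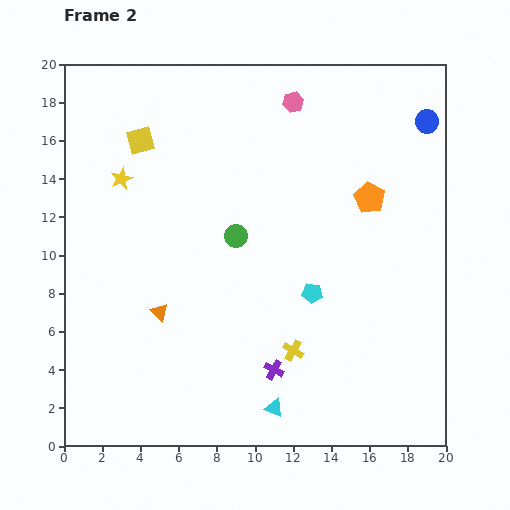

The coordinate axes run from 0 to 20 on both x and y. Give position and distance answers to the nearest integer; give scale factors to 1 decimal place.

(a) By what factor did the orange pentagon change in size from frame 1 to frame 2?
1.4×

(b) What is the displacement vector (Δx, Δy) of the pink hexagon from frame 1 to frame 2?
(-2, 3)

The pink hexagon was at (14, 15) in frame 1 and (12, 18) in frame 2.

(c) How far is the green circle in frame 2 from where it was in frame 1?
5

The green circle moved from (14, 10) to (9, 11), a distance of √(5² + 1²) ≈ 5.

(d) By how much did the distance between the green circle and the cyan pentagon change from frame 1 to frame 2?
-3

Distance in frame 1: 8. Distance in frame 2: 5.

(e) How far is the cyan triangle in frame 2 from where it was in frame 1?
2

The cyan triangle moved from (13, 3) to (11, 2), a distance of √(2² + 1²) ≈ 2.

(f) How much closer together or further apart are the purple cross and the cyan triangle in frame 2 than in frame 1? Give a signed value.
-6

Distance in frame 1: 8. Distance in frame 2: 2.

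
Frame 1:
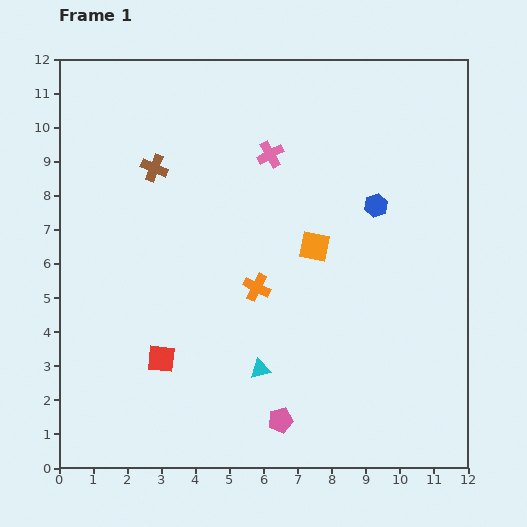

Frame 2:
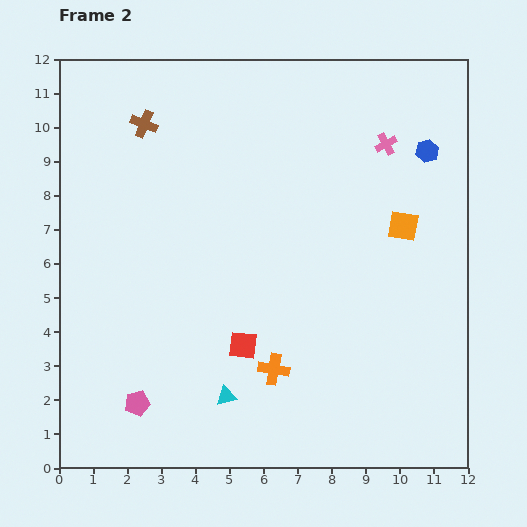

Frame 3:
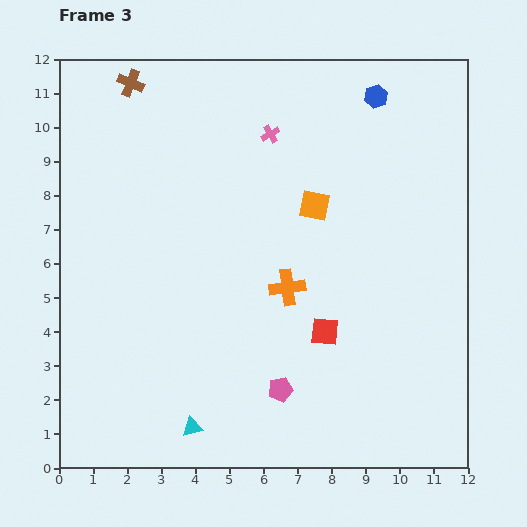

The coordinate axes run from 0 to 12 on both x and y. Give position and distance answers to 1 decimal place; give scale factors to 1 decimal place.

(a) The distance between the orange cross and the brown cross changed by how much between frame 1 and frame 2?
+3.5

Distance in frame 1: 4.6. Distance in frame 2: 8.1.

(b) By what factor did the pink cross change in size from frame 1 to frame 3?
0.7×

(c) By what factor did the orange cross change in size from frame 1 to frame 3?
1.3×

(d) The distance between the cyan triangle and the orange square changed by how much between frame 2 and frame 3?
+0.2

Distance in frame 2: 7.2. Distance in frame 3: 7.4.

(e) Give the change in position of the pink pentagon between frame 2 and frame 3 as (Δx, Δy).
(4.2, 0.4)

The pink pentagon was at (2.3, 1.9) in frame 2 and (6.5, 2.3) in frame 3.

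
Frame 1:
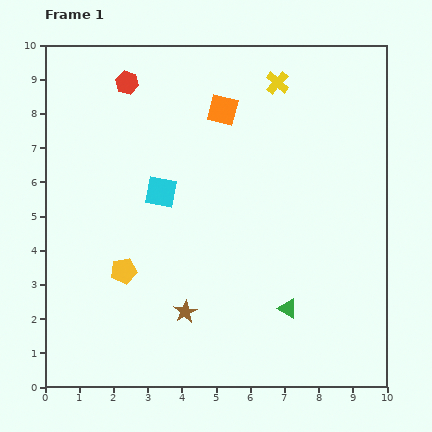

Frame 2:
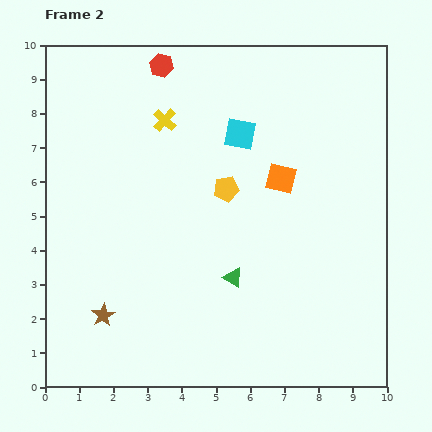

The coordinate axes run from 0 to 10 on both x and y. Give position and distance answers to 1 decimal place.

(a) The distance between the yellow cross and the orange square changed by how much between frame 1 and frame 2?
+2.0

Distance in frame 1: 1.8. Distance in frame 2: 3.8.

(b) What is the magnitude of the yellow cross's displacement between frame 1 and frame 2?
3.5

The yellow cross moved from (6.8, 8.9) to (3.5, 7.8), a distance of √(3.3² + 1.1²) ≈ 3.5.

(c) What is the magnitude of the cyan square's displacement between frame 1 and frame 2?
2.9

The cyan square moved from (3.4, 5.7) to (5.7, 7.4), a distance of √(2.3² + 1.7²) ≈ 2.9.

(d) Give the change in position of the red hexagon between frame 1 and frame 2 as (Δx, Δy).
(1.0, 0.5)

The red hexagon was at (2.4, 8.9) in frame 1 and (3.4, 9.4) in frame 2.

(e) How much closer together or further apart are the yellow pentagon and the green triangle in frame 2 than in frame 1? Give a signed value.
-2.3

Distance in frame 1: 4.9. Distance in frame 2: 2.6.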